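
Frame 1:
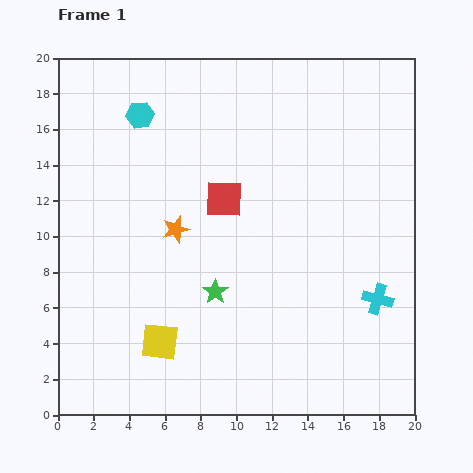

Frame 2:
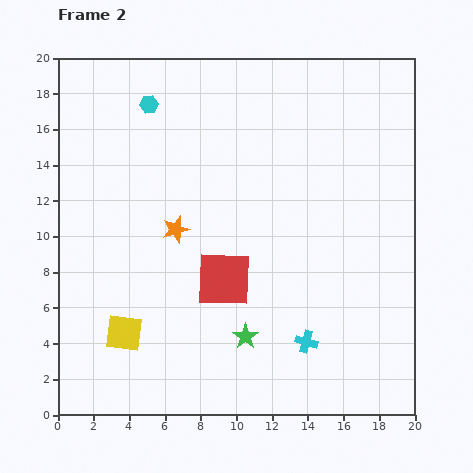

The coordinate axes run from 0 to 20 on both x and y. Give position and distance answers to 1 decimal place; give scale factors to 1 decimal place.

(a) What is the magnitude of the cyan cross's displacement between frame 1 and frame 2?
4.7

The cyan cross moved from (17.9, 6.5) to (13.9, 4.1), a distance of √(4.0² + 2.4²) ≈ 4.7.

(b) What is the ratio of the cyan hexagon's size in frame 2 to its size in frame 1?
0.7×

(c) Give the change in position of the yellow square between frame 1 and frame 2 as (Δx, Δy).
(-2.0, 0.5)

The yellow square was at (5.7, 4.1) in frame 1 and (3.7, 4.6) in frame 2.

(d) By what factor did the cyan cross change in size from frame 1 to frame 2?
0.7×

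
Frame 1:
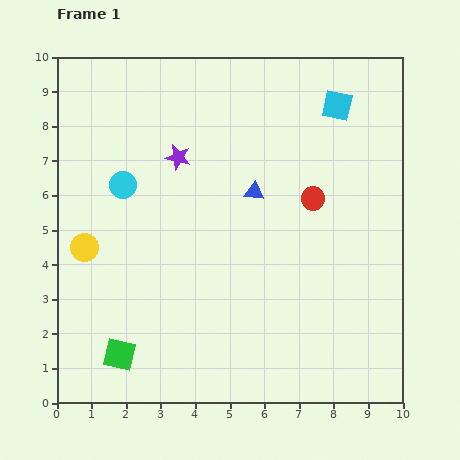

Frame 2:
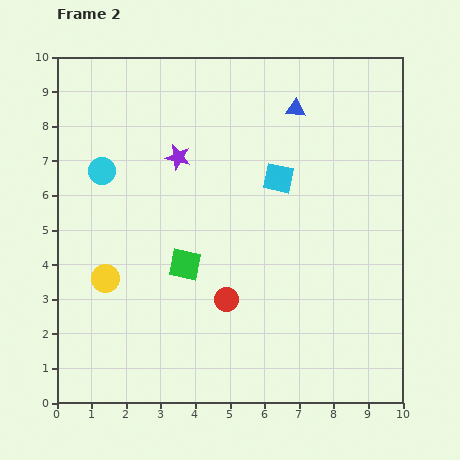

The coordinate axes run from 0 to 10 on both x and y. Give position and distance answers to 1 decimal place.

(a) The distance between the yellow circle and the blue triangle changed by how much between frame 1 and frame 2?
+2.2

Distance in frame 1: 5.2. Distance in frame 2: 7.4.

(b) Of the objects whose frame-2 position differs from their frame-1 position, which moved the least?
the cyan circle

(moved 0.7)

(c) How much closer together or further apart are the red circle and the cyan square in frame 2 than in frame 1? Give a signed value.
+1.0

Distance in frame 1: 2.8. Distance in frame 2: 3.8.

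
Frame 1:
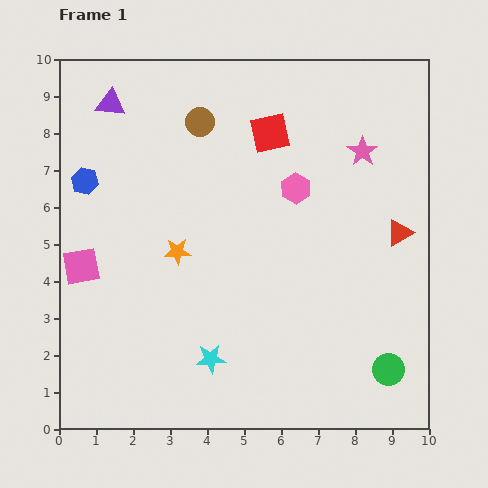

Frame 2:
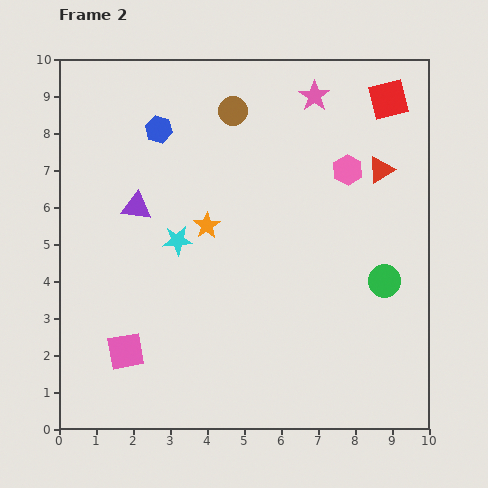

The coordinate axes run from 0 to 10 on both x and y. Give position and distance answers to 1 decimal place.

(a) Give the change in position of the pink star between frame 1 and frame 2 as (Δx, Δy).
(-1.3, 1.5)

The pink star was at (8.2, 7.5) in frame 1 and (6.9, 9.0) in frame 2.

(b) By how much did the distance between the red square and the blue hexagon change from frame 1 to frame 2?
+1.1

Distance in frame 1: 5.2. Distance in frame 2: 6.3.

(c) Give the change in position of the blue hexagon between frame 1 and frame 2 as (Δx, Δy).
(2.0, 1.4)

The blue hexagon was at (0.7, 6.7) in frame 1 and (2.7, 8.1) in frame 2.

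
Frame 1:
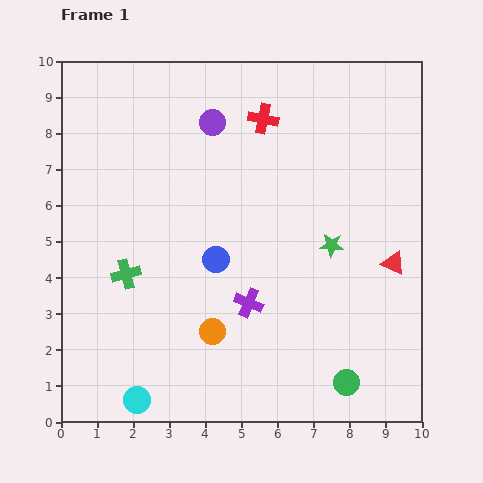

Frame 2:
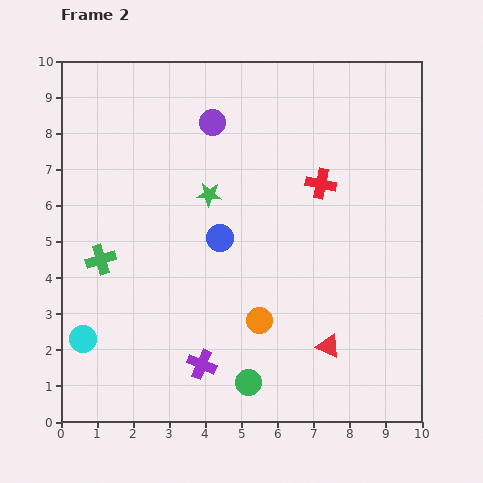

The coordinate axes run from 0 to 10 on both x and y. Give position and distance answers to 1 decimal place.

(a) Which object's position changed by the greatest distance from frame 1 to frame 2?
the green star

(moved 3.7; next 2.9)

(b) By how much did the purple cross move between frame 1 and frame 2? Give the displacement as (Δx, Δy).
(-1.3, -1.7)

The purple cross was at (5.2, 3.3) in frame 1 and (3.9, 1.6) in frame 2.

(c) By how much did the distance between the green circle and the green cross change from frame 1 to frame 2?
-1.5

Distance in frame 1: 6.8. Distance in frame 2: 5.3.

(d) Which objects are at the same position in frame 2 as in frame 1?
the purple circle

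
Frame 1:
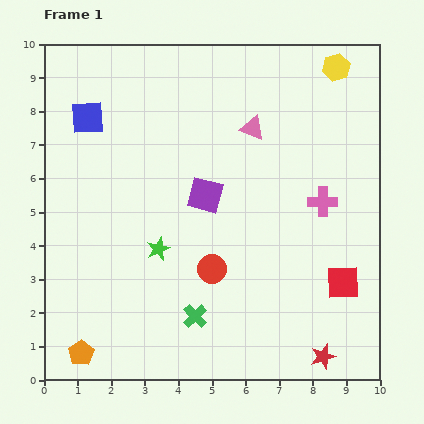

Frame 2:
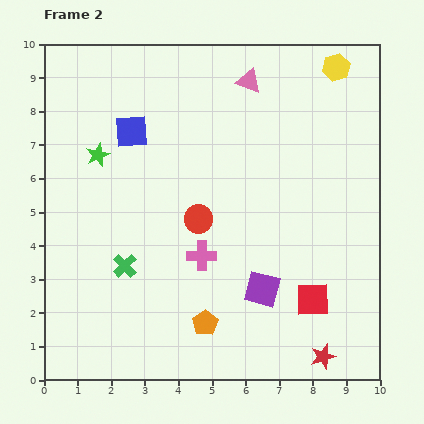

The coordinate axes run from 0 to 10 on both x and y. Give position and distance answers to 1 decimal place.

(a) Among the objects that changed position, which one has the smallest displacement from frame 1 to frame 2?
the red square

(moved 1.0)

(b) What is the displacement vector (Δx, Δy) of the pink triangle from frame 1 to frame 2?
(-0.1, 1.4)

The pink triangle was at (6.2, 7.5) in frame 1 and (6.1, 8.9) in frame 2.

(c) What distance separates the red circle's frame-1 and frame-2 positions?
1.6

The red circle moved from (5.0, 3.3) to (4.6, 4.8), a distance of √(0.4² + 1.5²) ≈ 1.6.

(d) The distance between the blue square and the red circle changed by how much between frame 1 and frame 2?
-2.5

Distance in frame 1: 5.8. Distance in frame 2: 3.3.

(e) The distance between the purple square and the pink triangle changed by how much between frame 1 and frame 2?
+3.8

Distance in frame 1: 2.4. Distance in frame 2: 6.2.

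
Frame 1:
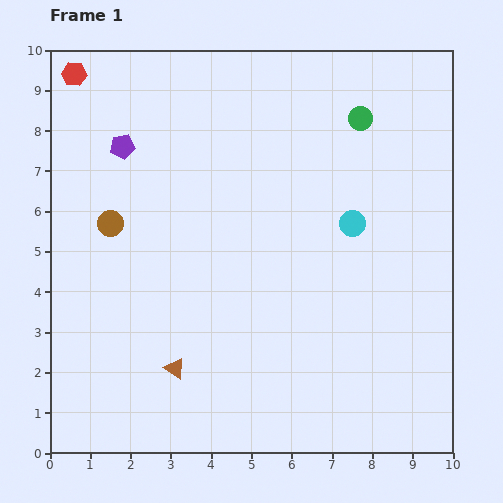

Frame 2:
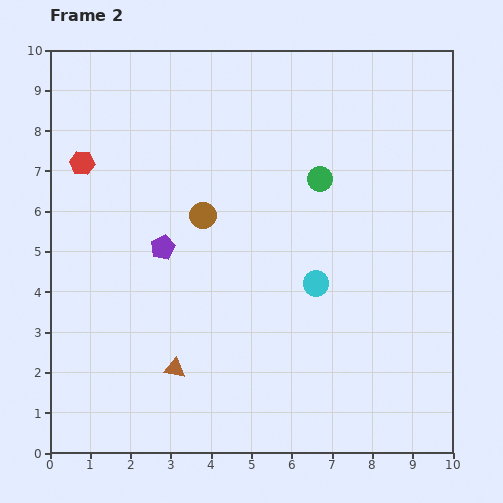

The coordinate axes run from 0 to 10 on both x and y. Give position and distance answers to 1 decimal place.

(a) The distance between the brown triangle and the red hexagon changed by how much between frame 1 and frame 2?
-2.1

Distance in frame 1: 7.7. Distance in frame 2: 5.6.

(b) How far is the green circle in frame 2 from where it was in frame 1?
1.8

The green circle moved from (7.7, 8.3) to (6.7, 6.8), a distance of √(1.0² + 1.5²) ≈ 1.8.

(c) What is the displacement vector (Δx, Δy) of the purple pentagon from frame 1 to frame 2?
(1.0, -2.5)

The purple pentagon was at (1.8, 7.6) in frame 1 and (2.8, 5.1) in frame 2.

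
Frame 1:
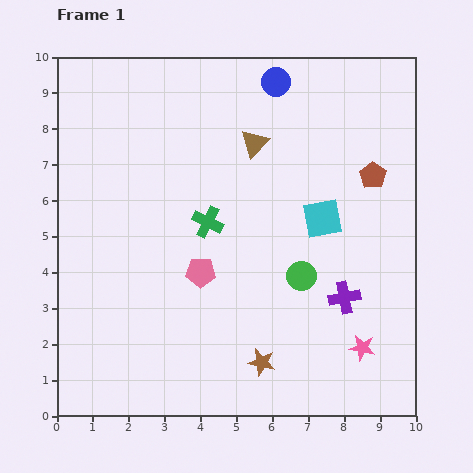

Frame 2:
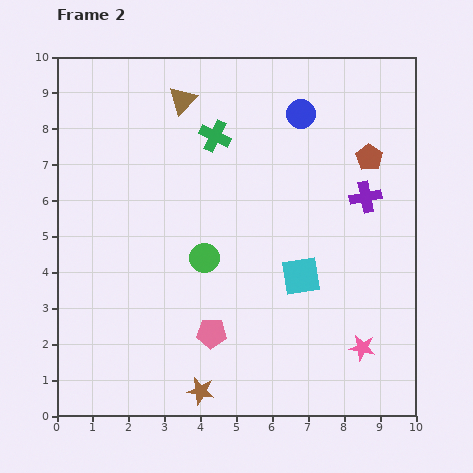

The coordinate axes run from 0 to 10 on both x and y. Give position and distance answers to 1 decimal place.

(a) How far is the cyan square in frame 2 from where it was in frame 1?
1.7

The cyan square moved from (7.4, 5.5) to (6.8, 3.9), a distance of √(0.6² + 1.6²) ≈ 1.7.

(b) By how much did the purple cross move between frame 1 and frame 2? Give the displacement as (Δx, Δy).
(0.6, 2.8)

The purple cross was at (8.0, 3.3) in frame 1 and (8.6, 6.1) in frame 2.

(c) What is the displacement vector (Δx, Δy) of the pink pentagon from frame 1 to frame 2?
(0.3, -1.7)

The pink pentagon was at (4.0, 4.0) in frame 1 and (4.3, 2.3) in frame 2.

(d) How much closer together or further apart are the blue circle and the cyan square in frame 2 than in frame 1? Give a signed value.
+0.5

Distance in frame 1: 4.0. Distance in frame 2: 4.5.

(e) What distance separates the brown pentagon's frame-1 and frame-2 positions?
0.5

The brown pentagon moved from (8.8, 6.7) to (8.7, 7.2), a distance of √(0.1² + 0.5²) ≈ 0.5.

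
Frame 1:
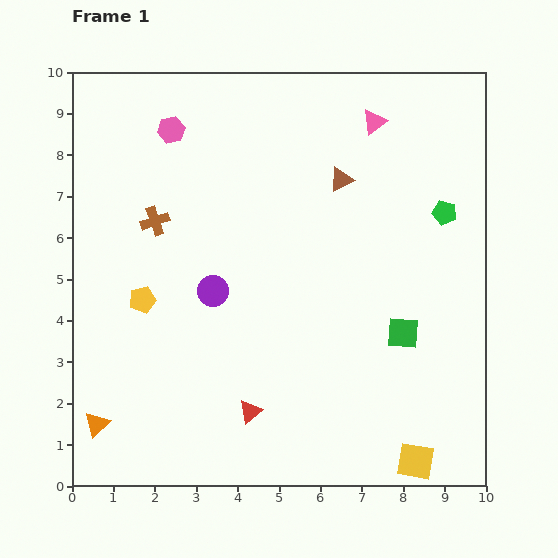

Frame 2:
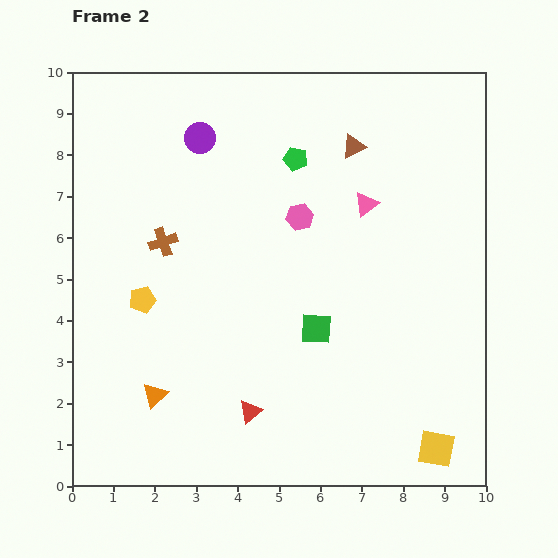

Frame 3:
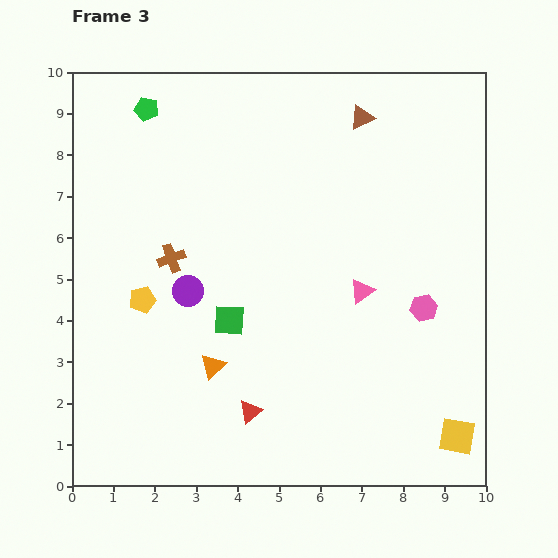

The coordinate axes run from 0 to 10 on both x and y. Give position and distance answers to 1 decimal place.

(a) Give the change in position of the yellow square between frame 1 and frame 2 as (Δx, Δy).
(0.5, 0.3)

The yellow square was at (8.3, 0.6) in frame 1 and (8.8, 0.9) in frame 2.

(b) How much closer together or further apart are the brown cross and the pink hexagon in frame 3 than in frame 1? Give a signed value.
+4.0

Distance in frame 1: 2.2. Distance in frame 3: 6.2.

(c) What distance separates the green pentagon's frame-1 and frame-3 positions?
7.6

The green pentagon moved from (9.0, 6.6) to (1.8, 9.1), a distance of √(7.2² + 2.5²) ≈ 7.6.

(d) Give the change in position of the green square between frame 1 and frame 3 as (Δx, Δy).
(-4.2, 0.3)

The green square was at (8.0, 3.7) in frame 1 and (3.8, 4.0) in frame 3.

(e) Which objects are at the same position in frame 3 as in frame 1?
the red triangle, the yellow pentagon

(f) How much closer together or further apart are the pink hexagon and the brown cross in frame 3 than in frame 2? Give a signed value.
+2.8

Distance in frame 2: 3.4. Distance in frame 3: 6.2.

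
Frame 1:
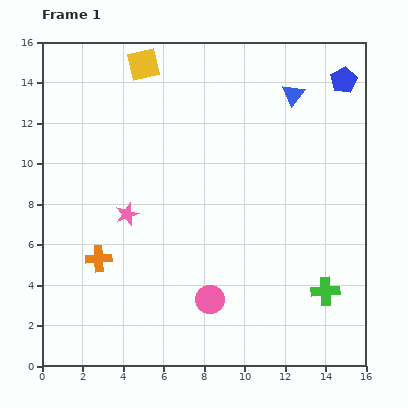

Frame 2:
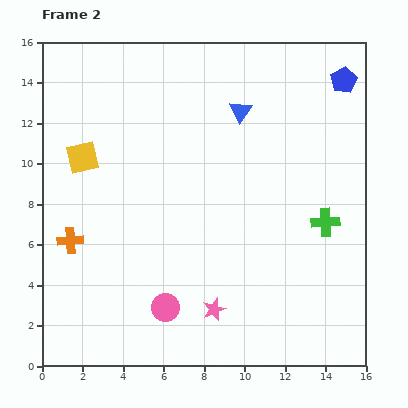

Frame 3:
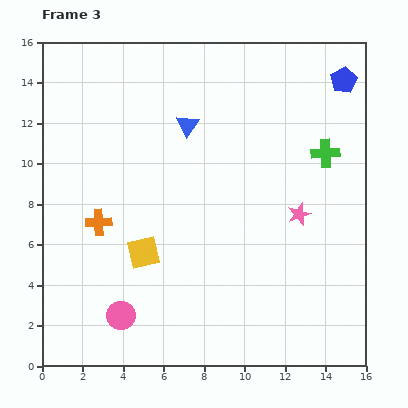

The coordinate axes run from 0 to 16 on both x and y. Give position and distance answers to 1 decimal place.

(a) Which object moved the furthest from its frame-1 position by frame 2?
the pink star

(moved 6.4; next 5.5)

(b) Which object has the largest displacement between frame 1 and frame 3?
the yellow square

(moved 9.3; next 8.5)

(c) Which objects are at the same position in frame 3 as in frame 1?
the blue pentagon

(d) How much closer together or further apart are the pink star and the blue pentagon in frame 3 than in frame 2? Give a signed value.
-6.0

Distance in frame 2: 13.0. Distance in frame 3: 7.0.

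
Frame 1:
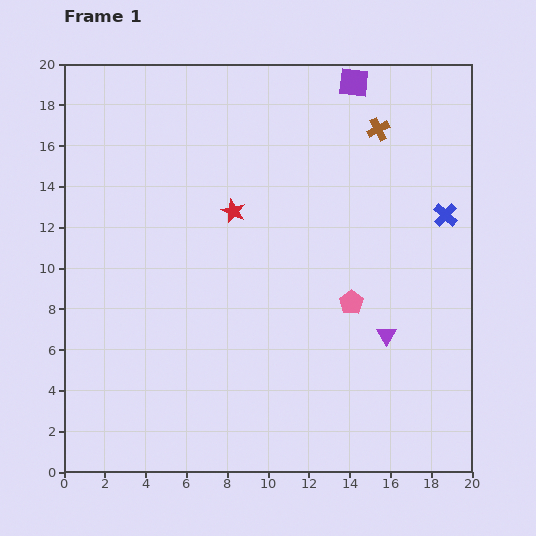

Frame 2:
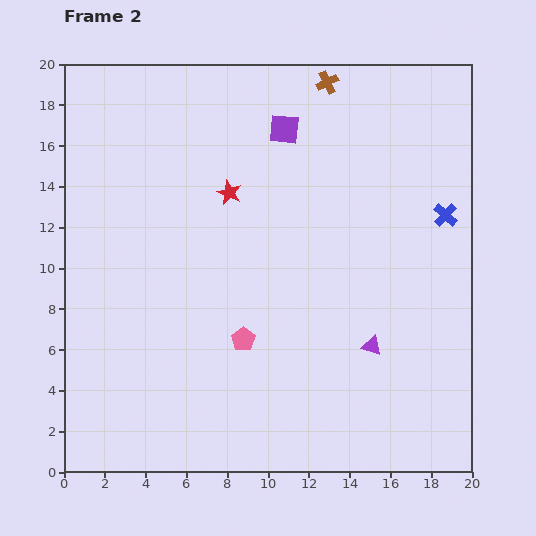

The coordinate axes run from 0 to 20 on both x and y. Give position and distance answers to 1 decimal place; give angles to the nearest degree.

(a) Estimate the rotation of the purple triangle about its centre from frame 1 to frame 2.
40° counter-clockwise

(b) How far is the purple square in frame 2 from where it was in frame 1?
4.1

The purple square moved from (14.2, 19.1) to (10.8, 16.8), a distance of √(3.4² + 2.3²) ≈ 4.1.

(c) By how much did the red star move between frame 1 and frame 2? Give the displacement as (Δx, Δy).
(-0.2, 0.9)

The red star was at (8.3, 12.8) in frame 1 and (8.1, 13.7) in frame 2.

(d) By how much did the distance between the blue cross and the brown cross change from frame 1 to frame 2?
+3.4

Distance in frame 1: 5.3. Distance in frame 2: 8.7.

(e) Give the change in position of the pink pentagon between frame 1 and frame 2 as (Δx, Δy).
(-5.3, -1.8)

The pink pentagon was at (14.1, 8.3) in frame 1 and (8.8, 6.5) in frame 2.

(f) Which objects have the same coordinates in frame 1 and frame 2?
the blue cross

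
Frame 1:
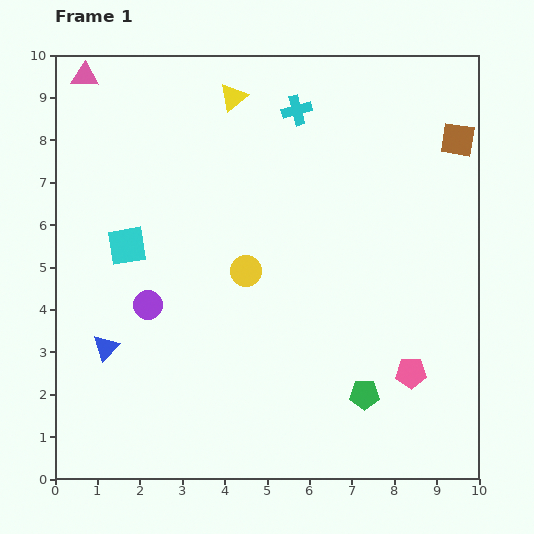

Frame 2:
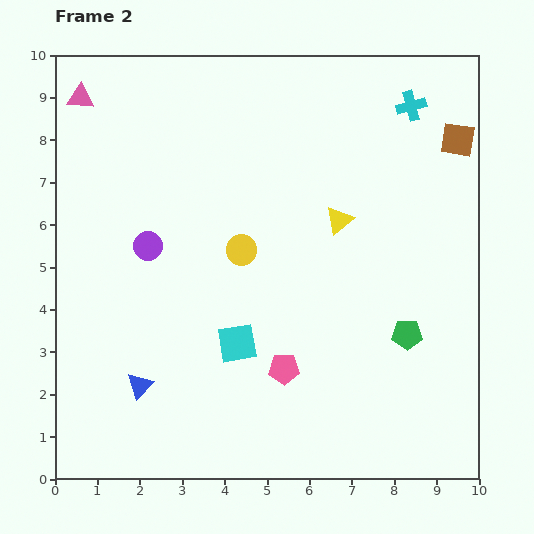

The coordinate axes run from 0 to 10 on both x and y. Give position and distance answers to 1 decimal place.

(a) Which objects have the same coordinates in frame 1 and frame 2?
the brown square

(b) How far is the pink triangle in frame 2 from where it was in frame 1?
0.5

The pink triangle moved from (0.7, 9.5) to (0.6, 9.0), a distance of √(0.1² + 0.5²) ≈ 0.5.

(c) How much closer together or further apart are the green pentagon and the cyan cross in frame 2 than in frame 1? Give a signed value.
-1.5

Distance in frame 1: 6.9. Distance in frame 2: 5.4.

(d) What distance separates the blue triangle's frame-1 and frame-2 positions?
1.2

The blue triangle moved from (1.2, 3.1) to (2.0, 2.2), a distance of √(0.8² + 0.9²) ≈ 1.2.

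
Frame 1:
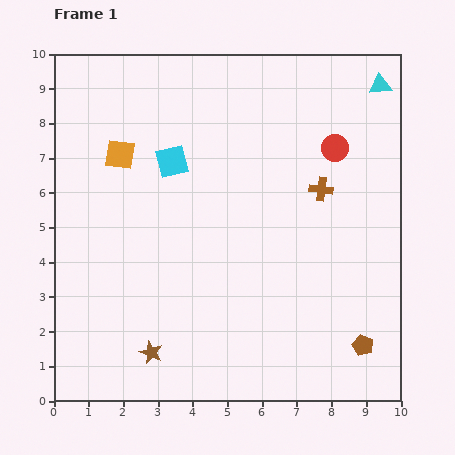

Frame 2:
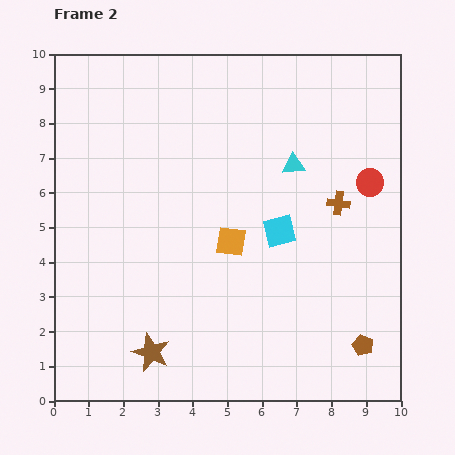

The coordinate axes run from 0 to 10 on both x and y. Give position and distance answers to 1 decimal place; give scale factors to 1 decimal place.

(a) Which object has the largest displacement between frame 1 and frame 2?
the orange square

(moved 4.1; next 3.7)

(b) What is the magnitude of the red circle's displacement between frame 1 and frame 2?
1.4

The red circle moved from (8.1, 7.3) to (9.1, 6.3), a distance of √(1.0² + 1.0²) ≈ 1.4.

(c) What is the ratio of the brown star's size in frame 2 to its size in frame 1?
1.7×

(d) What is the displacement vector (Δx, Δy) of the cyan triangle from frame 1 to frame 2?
(-2.5, -2.3)

The cyan triangle was at (9.4, 9.1) in frame 1 and (6.9, 6.8) in frame 2.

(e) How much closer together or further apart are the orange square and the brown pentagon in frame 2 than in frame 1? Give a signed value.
-4.1

Distance in frame 1: 8.9. Distance in frame 2: 4.8.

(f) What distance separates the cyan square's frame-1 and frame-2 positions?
3.7

The cyan square moved from (3.4, 6.9) to (6.5, 4.9), a distance of √(3.1² + 2.0²) ≈ 3.7.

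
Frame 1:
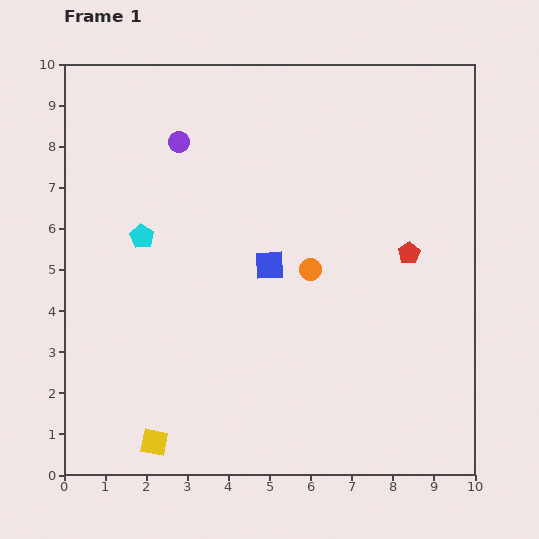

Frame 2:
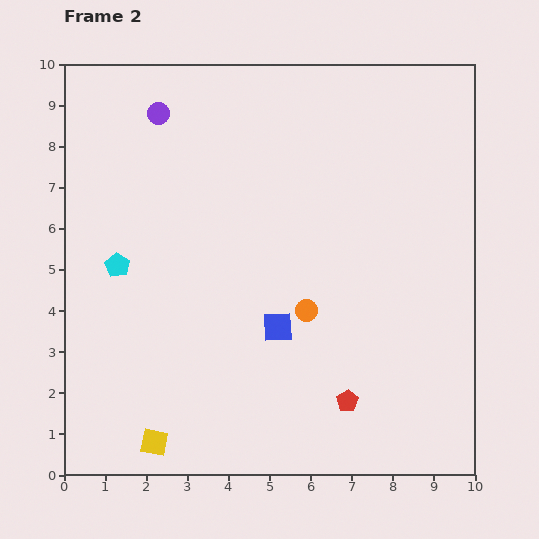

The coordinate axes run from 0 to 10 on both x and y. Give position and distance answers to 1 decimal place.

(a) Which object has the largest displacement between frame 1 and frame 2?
the red pentagon

(moved 3.9; next 1.5)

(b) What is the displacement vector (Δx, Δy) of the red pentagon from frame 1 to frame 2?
(-1.5, -3.6)

The red pentagon was at (8.4, 5.4) in frame 1 and (6.9, 1.8) in frame 2.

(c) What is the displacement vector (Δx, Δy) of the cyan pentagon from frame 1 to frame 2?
(-0.6, -0.7)

The cyan pentagon was at (1.9, 5.8) in frame 1 and (1.3, 5.1) in frame 2.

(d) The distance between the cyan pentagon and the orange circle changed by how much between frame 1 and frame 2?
+0.5

Distance in frame 1: 4.2. Distance in frame 2: 4.7.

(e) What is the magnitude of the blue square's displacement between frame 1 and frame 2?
1.5

The blue square moved from (5.0, 5.1) to (5.2, 3.6), a distance of √(0.2² + 1.5²) ≈ 1.5.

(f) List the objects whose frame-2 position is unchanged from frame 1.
the yellow square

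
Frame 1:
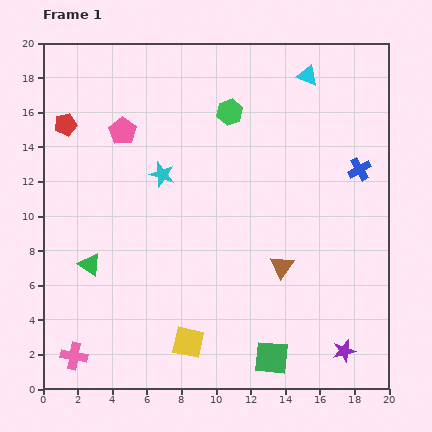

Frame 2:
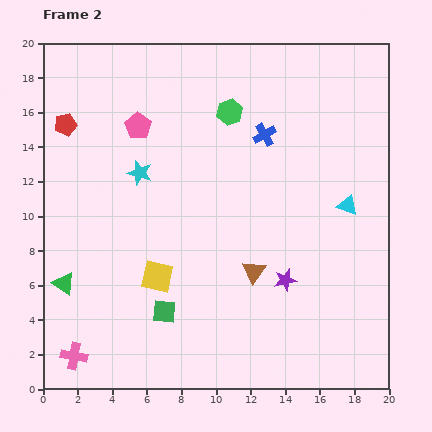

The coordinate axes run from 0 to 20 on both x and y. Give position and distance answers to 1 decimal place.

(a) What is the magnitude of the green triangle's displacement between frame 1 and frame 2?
1.9

The green triangle moved from (2.7, 7.2) to (1.2, 6.1), a distance of √(1.5² + 1.1²) ≈ 1.9.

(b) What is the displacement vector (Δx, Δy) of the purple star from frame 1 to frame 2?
(-3.4, 4.1)

The purple star was at (17.4, 2.2) in frame 1 and (14.0, 6.3) in frame 2.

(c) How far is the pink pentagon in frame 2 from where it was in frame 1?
0.9

The pink pentagon moved from (4.6, 14.9) to (5.5, 15.2), a distance of √(0.9² + 0.3²) ≈ 0.9.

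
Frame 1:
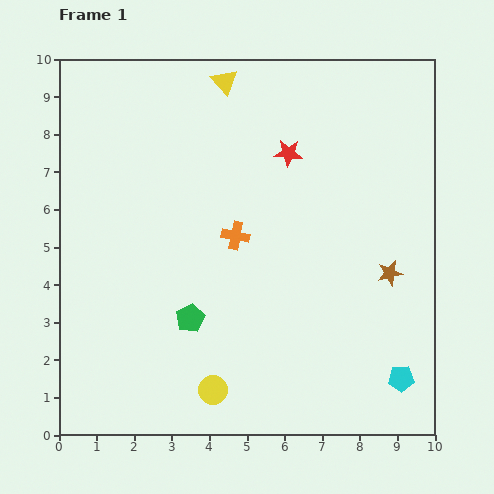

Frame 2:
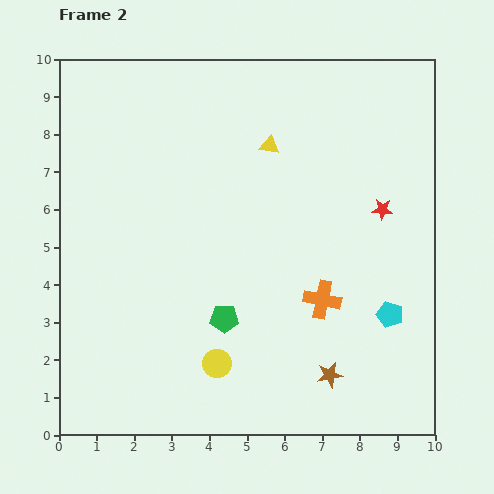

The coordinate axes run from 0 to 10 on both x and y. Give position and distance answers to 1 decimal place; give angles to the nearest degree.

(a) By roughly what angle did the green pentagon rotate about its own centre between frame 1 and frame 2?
28° clockwise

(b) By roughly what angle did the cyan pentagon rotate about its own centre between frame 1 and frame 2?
21° clockwise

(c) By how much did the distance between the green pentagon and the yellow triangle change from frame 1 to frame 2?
-1.6

Distance in frame 1: 6.4. Distance in frame 2: 4.8.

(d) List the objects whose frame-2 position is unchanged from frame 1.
none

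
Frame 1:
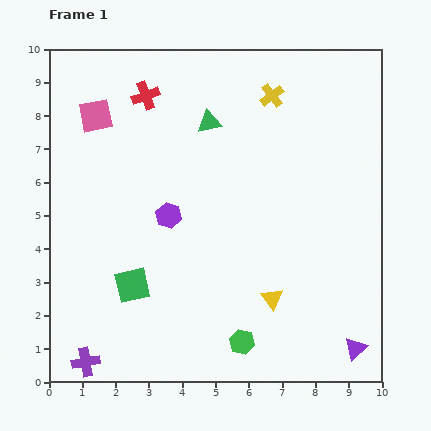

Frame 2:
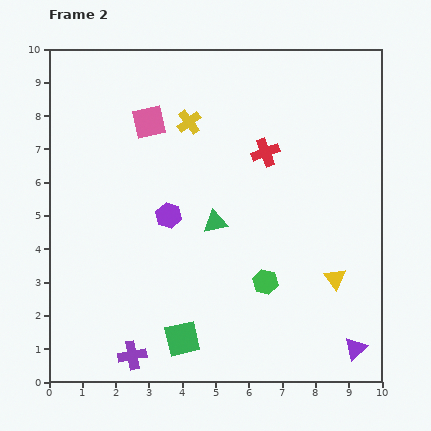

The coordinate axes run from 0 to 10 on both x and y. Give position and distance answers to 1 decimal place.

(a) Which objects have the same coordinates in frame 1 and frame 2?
the purple hexagon, the purple triangle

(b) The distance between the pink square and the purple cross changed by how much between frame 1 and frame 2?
-0.4

Distance in frame 1: 7.4. Distance in frame 2: 7.0.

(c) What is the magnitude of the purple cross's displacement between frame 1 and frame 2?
1.4

The purple cross moved from (1.1, 0.6) to (2.5, 0.8), a distance of √(1.4² + 0.2²) ≈ 1.4.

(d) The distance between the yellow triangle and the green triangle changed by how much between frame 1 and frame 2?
-1.6

Distance in frame 1: 5.6. Distance in frame 2: 4.0.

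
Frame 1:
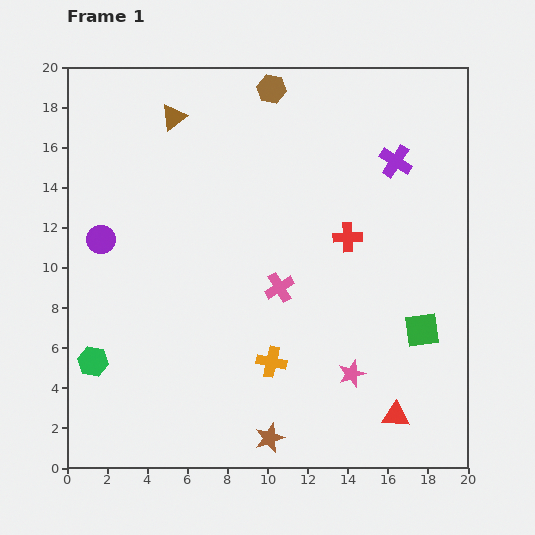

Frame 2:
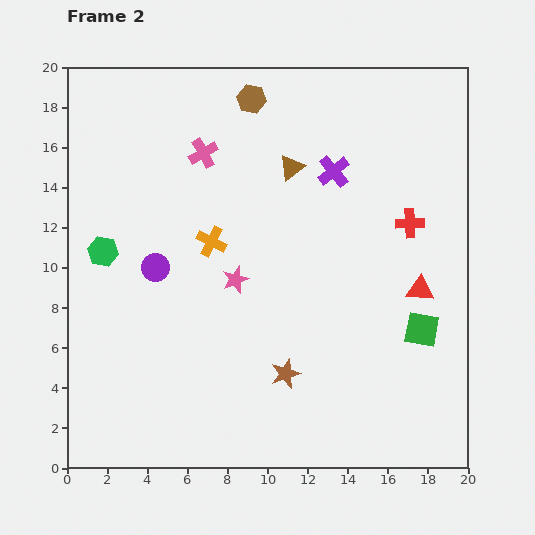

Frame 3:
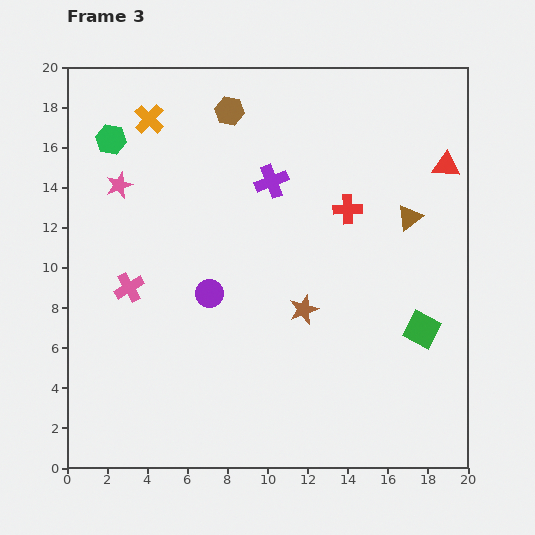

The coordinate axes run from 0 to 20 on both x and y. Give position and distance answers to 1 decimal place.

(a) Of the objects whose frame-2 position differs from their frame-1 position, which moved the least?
the brown hexagon

(moved 1.1)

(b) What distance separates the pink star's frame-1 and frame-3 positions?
14.9

The pink star moved from (14.2, 4.7) to (2.6, 14.1), a distance of √(11.6² + 9.4²) ≈ 14.9.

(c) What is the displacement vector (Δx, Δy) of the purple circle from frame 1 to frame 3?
(5.4, -2.7)

The purple circle was at (1.7, 11.4) in frame 1 and (7.1, 8.7) in frame 3.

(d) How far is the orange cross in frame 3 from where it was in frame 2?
6.8

The orange cross moved from (7.2, 11.3) to (4.1, 17.4), a distance of √(3.1² + 6.1²) ≈ 6.8.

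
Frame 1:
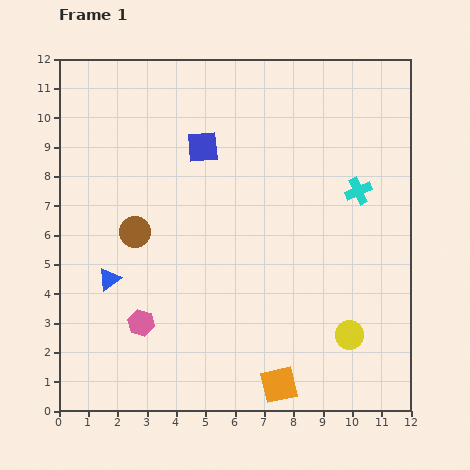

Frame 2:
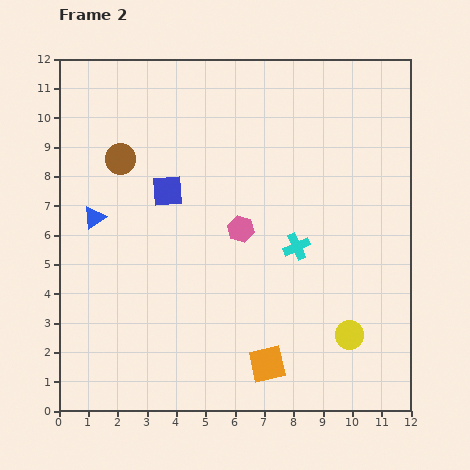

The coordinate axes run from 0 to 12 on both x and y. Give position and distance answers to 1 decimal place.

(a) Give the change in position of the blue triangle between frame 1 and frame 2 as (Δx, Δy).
(-0.5, 2.1)

The blue triangle was at (1.7, 4.5) in frame 1 and (1.2, 6.6) in frame 2.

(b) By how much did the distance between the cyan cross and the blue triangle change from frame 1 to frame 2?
-2.0

Distance in frame 1: 9.0. Distance in frame 2: 7.0.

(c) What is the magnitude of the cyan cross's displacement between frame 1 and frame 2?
2.8

The cyan cross moved from (10.2, 7.5) to (8.1, 5.6), a distance of √(2.1² + 1.9²) ≈ 2.8.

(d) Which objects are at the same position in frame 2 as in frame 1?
the yellow circle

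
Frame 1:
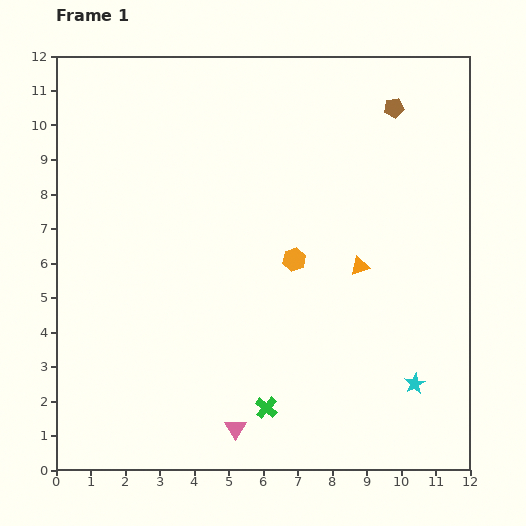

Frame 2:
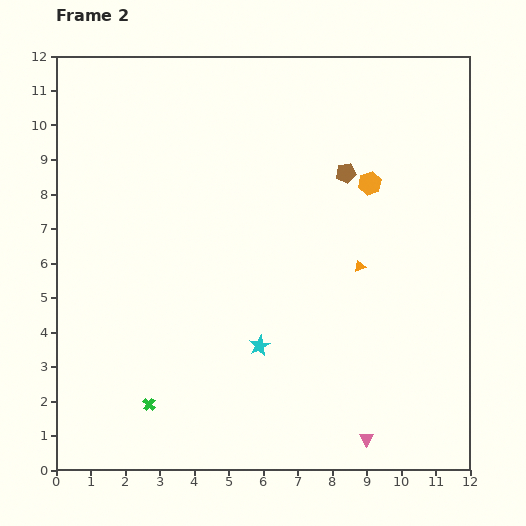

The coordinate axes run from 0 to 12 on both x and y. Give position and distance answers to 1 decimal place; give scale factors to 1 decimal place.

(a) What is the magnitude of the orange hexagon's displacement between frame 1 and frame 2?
3.1

The orange hexagon moved from (6.9, 6.1) to (9.1, 8.3), a distance of √(2.2² + 2.2²) ≈ 3.1.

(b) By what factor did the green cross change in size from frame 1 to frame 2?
0.6×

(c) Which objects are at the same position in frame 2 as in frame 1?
the orange triangle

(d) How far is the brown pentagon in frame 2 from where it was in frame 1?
2.4

The brown pentagon moved from (9.8, 10.5) to (8.4, 8.6), a distance of √(1.4² + 1.9²) ≈ 2.4.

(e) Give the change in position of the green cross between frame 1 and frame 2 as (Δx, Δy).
(-3.4, 0.1)

The green cross was at (6.1, 1.8) in frame 1 and (2.7, 1.9) in frame 2.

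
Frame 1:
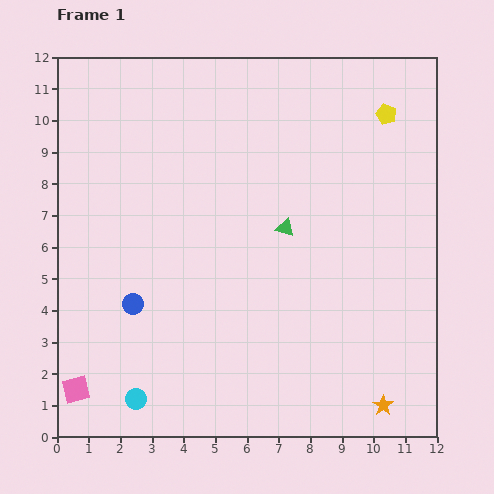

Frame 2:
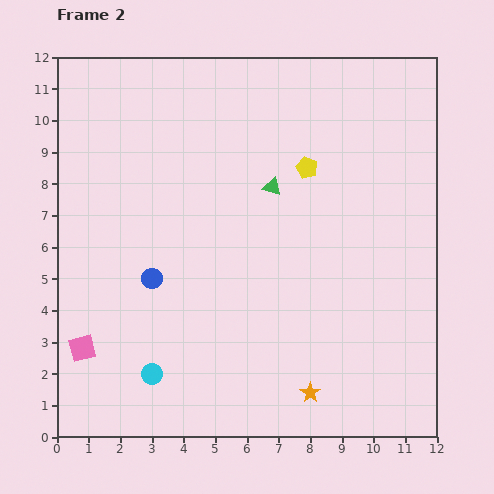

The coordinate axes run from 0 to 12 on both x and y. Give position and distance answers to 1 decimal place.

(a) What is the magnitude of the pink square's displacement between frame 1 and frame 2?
1.3

The pink square moved from (0.6, 1.5) to (0.8, 2.8), a distance of √(0.2² + 1.3²) ≈ 1.3.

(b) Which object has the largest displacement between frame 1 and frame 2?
the yellow pentagon

(moved 3.0; next 2.3)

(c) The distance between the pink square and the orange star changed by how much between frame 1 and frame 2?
-2.4

Distance in frame 1: 9.7. Distance in frame 2: 7.3.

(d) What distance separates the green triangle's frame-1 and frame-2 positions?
1.4

The green triangle moved from (7.2, 6.6) to (6.8, 7.9), a distance of √(0.4² + 1.3²) ≈ 1.4.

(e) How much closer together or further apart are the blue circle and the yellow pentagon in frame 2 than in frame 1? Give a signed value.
-4.0

Distance in frame 1: 10.0. Distance in frame 2: 6.0.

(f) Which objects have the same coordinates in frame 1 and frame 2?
none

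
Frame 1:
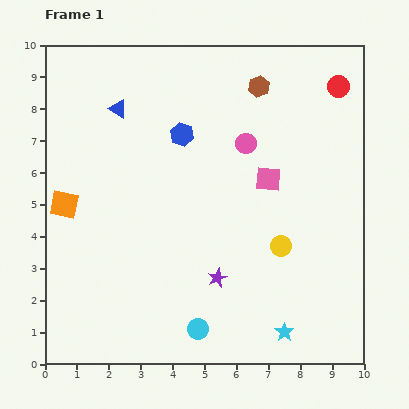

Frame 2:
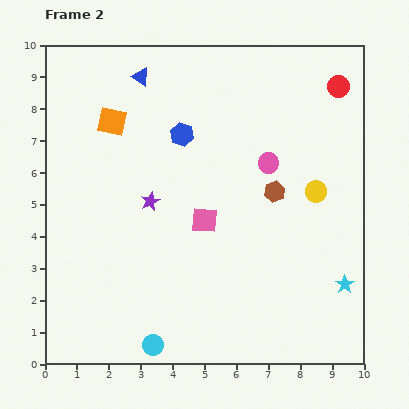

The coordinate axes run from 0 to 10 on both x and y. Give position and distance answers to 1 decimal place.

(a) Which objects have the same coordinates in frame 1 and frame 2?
the red circle, the blue hexagon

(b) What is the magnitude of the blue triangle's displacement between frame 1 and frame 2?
1.2

The blue triangle moved from (2.3, 8.0) to (3.0, 9.0), a distance of √(0.7² + 1.0²) ≈ 1.2.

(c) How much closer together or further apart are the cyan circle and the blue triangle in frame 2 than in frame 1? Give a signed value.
+1.1

Distance in frame 1: 7.3. Distance in frame 2: 8.4.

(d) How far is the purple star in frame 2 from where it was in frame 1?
3.2

The purple star moved from (5.4, 2.7) to (3.3, 5.1), a distance of √(2.1² + 2.4²) ≈ 3.2.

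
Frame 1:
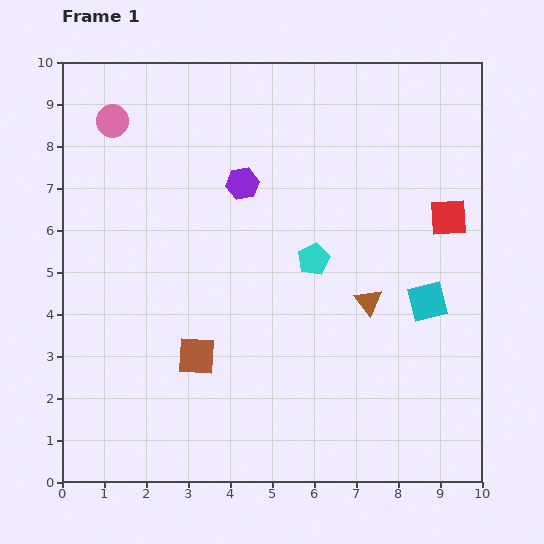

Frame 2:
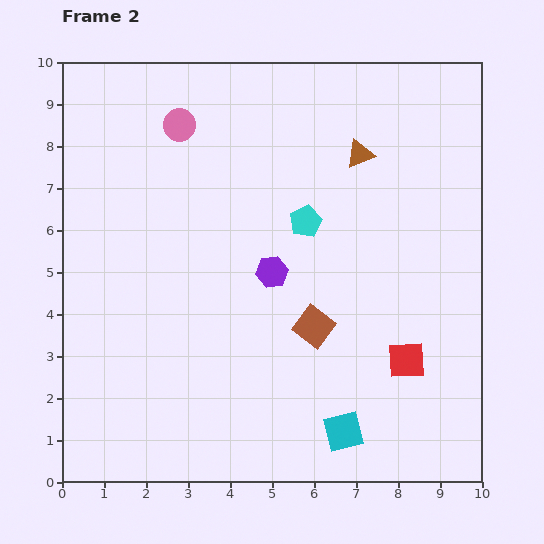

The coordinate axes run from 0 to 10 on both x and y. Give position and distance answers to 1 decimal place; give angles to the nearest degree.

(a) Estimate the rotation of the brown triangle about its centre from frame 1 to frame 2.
46° clockwise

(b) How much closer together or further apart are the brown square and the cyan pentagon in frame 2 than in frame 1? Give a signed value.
-1.1

Distance in frame 1: 3.6. Distance in frame 2: 2.5.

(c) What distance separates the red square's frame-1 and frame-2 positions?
3.5

The red square moved from (9.2, 6.3) to (8.2, 2.9), a distance of √(1.0² + 3.4²) ≈ 3.5.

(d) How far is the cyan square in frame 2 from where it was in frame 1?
3.7

The cyan square moved from (8.7, 4.3) to (6.7, 1.2), a distance of √(2.0² + 3.1²) ≈ 3.7.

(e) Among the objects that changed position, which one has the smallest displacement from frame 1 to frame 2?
the cyan pentagon

(moved 0.9)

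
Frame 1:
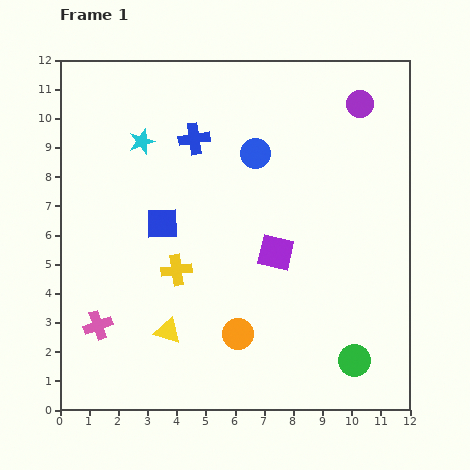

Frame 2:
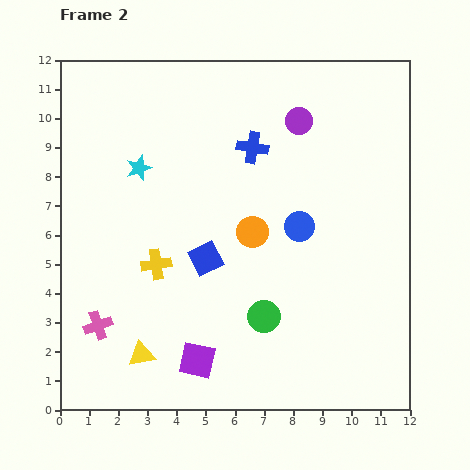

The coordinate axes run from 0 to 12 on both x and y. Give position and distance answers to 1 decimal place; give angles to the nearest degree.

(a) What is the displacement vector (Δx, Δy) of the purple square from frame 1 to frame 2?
(-2.7, -3.7)

The purple square was at (7.4, 5.4) in frame 1 and (4.7, 1.7) in frame 2.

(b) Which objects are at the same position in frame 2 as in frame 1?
the pink cross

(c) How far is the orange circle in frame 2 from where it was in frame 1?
3.5

The orange circle moved from (6.1, 2.6) to (6.6, 6.1), a distance of √(0.5² + 3.5²) ≈ 3.5.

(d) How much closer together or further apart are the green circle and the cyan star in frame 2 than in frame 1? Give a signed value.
-3.8

Distance in frame 1: 10.5. Distance in frame 2: 6.7.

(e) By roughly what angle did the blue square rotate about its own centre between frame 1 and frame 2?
25° counter-clockwise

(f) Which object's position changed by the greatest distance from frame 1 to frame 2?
the purple square

(moved 4.6; next 3.5)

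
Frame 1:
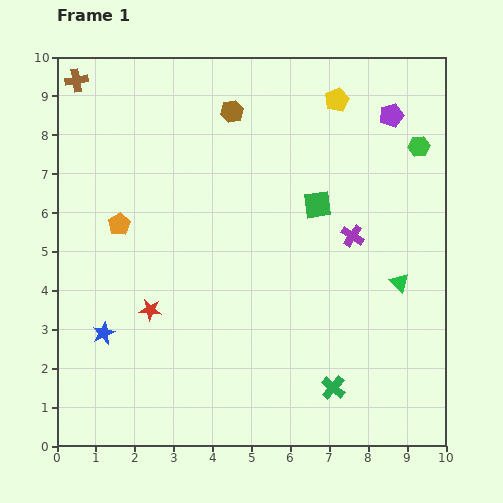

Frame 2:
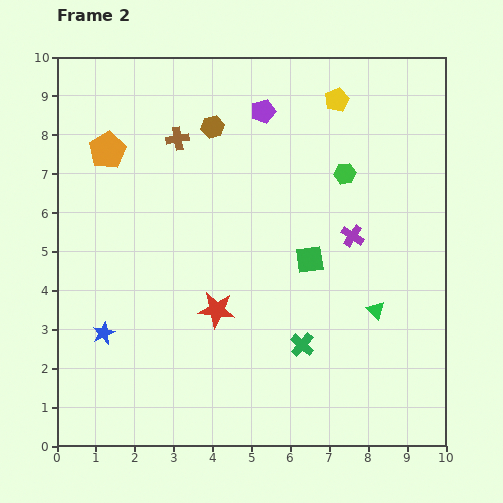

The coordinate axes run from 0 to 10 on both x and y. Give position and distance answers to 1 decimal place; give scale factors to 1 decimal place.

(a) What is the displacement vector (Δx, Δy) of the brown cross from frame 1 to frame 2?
(2.6, -1.5)

The brown cross was at (0.5, 9.4) in frame 1 and (3.1, 7.9) in frame 2.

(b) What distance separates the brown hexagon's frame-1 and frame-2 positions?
0.6

The brown hexagon moved from (4.5, 8.6) to (4.0, 8.2), a distance of √(0.5² + 0.4²) ≈ 0.6.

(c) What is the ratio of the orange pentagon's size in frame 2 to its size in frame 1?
1.7×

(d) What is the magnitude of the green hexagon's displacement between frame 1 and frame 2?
2.0

The green hexagon moved from (9.3, 7.7) to (7.4, 7.0), a distance of √(1.9² + 0.7²) ≈ 2.0.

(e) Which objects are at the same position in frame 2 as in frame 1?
the yellow pentagon, the purple cross, the blue star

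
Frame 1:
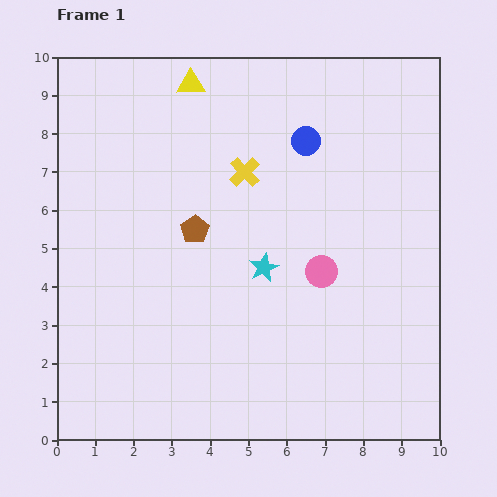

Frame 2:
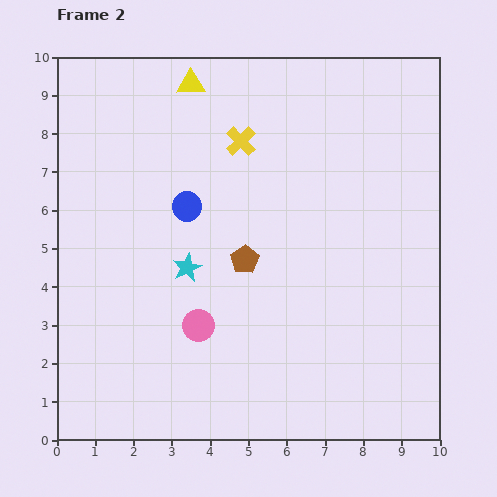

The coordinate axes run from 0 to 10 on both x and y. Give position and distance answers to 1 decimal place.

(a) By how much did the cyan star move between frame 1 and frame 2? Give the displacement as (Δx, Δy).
(-2.0, 0.0)

The cyan star was at (5.4, 4.5) in frame 1 and (3.4, 4.5) in frame 2.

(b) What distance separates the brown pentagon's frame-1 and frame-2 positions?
1.5

The brown pentagon moved from (3.6, 5.5) to (4.9, 4.7), a distance of √(1.3² + 0.8²) ≈ 1.5.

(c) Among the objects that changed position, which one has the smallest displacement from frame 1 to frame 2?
the yellow cross

(moved 0.8)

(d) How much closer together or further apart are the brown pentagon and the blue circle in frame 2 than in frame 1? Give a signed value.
-1.6

Distance in frame 1: 3.7. Distance in frame 2: 2.1.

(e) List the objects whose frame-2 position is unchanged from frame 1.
the yellow triangle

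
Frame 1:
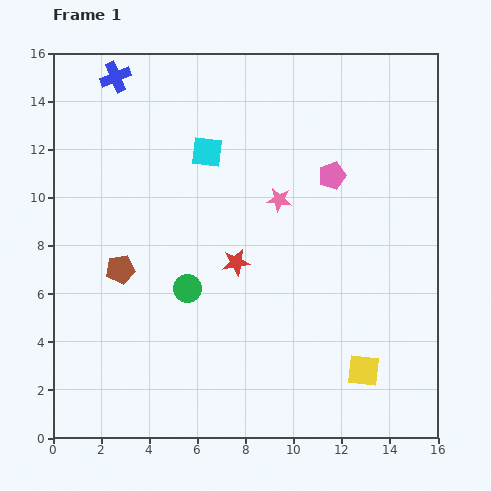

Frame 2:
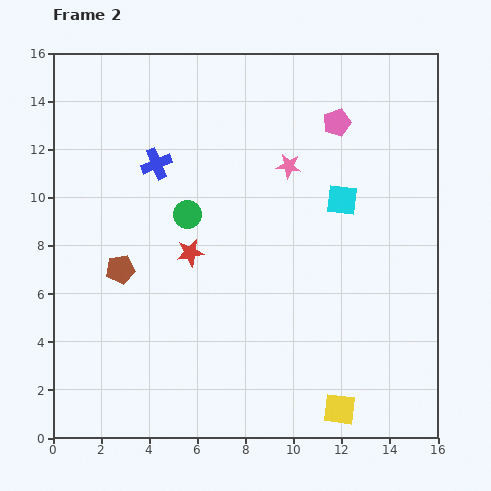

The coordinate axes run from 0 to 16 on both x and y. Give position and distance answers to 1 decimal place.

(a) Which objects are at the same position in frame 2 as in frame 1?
the brown pentagon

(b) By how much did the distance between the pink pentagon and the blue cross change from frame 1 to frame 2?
-2.2

Distance in frame 1: 9.9. Distance in frame 2: 7.7.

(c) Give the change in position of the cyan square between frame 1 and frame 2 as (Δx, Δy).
(5.6, -2.0)

The cyan square was at (6.4, 11.9) in frame 1 and (12.0, 9.9) in frame 2.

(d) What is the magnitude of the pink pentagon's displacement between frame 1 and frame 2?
2.2

The pink pentagon moved from (11.6, 10.9) to (11.8, 13.1), a distance of √(0.2² + 2.2²) ≈ 2.2.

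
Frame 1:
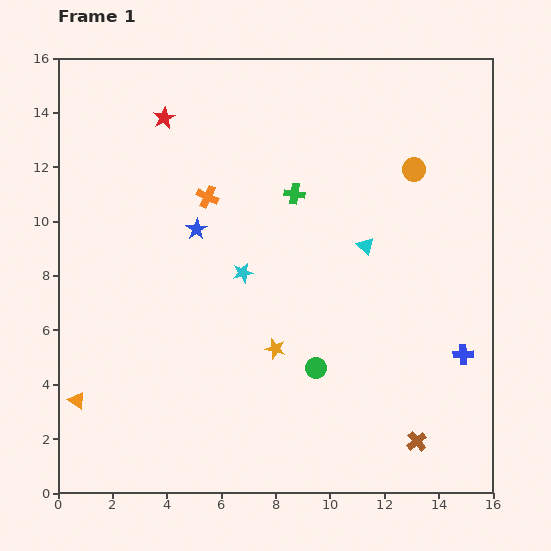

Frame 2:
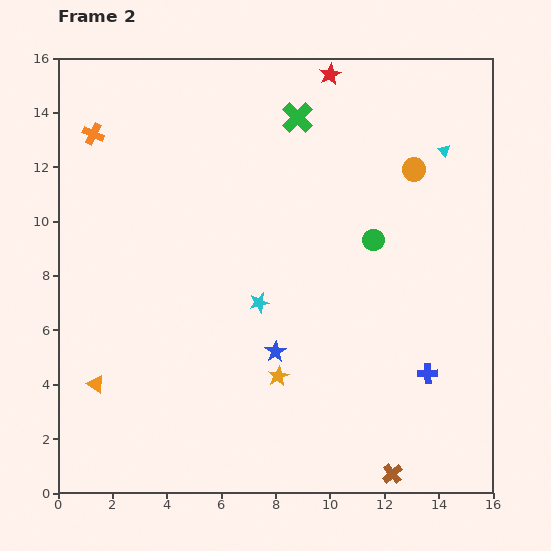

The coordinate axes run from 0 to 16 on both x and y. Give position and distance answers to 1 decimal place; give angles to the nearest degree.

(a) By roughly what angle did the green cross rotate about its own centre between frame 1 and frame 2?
37° clockwise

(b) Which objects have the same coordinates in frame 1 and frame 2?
the orange circle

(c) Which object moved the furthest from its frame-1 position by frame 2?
the red star

(moved 6.3; next 5.4)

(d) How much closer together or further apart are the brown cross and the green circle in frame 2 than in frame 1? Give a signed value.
+4.0

Distance in frame 1: 4.6. Distance in frame 2: 8.6.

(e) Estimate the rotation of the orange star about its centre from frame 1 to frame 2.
29° clockwise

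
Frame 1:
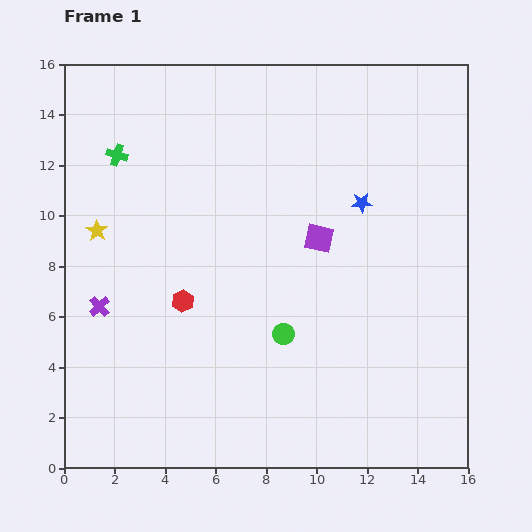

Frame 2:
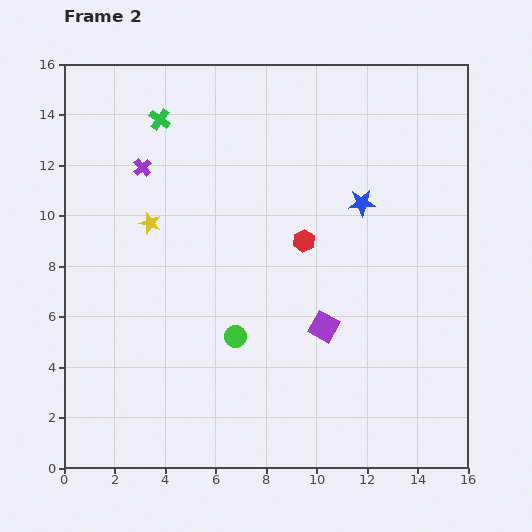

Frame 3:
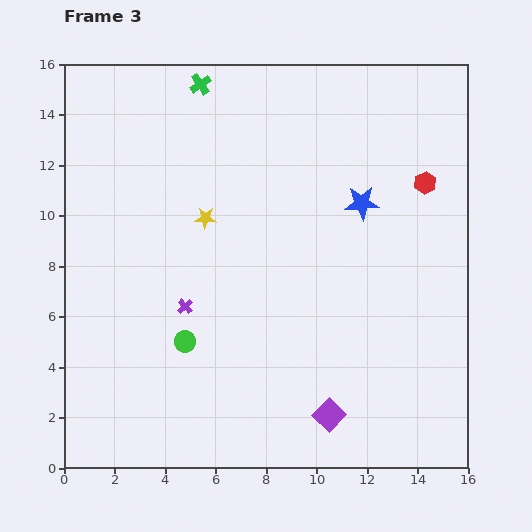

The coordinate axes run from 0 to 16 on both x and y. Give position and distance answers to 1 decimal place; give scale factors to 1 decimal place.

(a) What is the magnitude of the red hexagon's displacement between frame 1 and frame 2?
5.4

The red hexagon moved from (4.7, 6.6) to (9.5, 9.0), a distance of √(4.8² + 2.4²) ≈ 5.4.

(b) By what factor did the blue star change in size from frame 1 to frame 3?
1.7×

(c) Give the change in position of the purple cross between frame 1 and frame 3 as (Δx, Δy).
(3.4, 0.0)

The purple cross was at (1.4, 6.4) in frame 1 and (4.8, 6.4) in frame 3.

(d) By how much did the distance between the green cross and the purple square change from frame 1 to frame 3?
+5.4

Distance in frame 1: 8.7. Distance in frame 3: 14.1.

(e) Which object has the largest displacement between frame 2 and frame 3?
the purple cross

(moved 5.8; next 5.3)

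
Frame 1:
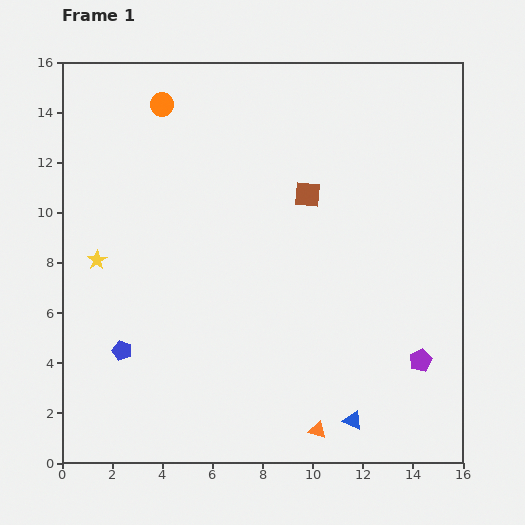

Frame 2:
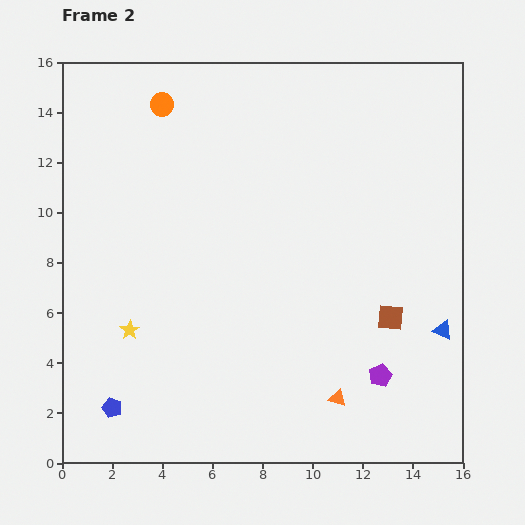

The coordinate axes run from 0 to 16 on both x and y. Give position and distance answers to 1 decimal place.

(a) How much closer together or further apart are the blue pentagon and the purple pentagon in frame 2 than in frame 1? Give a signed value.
-1.1

Distance in frame 1: 11.9. Distance in frame 2: 10.8.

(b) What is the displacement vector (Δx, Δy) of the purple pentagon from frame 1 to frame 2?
(-1.6, -0.6)

The purple pentagon was at (14.3, 4.1) in frame 1 and (12.7, 3.5) in frame 2.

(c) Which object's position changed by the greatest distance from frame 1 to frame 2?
the brown square

(moved 5.9; next 5.1)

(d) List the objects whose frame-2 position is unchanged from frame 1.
the orange circle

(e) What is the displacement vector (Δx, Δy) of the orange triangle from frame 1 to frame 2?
(0.8, 1.3)

The orange triangle was at (10.2, 1.3) in frame 1 and (11.0, 2.6) in frame 2.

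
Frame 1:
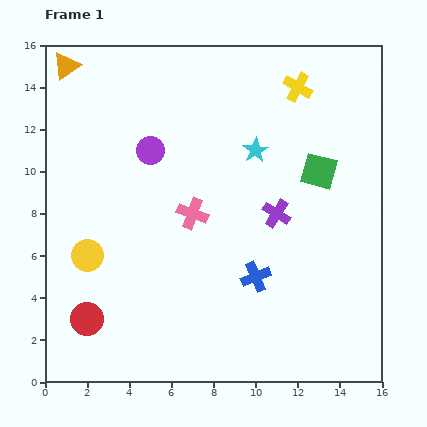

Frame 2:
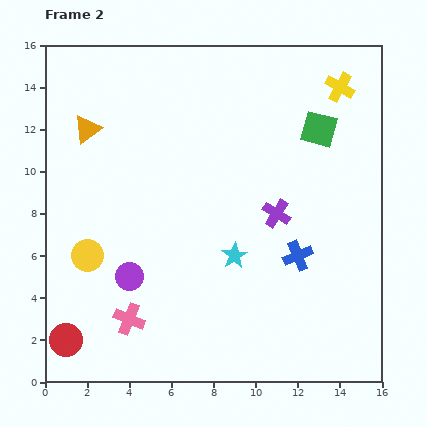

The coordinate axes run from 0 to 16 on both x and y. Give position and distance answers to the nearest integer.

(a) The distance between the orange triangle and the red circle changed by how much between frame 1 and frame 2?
-2

Distance in frame 1: 12. Distance in frame 2: 10.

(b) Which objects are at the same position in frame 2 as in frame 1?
the purple cross, the yellow circle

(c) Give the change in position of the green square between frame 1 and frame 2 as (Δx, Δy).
(0, 2)

The green square was at (13, 10) in frame 1 and (13, 12) in frame 2.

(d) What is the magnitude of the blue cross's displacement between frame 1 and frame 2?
2

The blue cross moved from (10, 5) to (12, 6), a distance of √(2² + 1²) ≈ 2.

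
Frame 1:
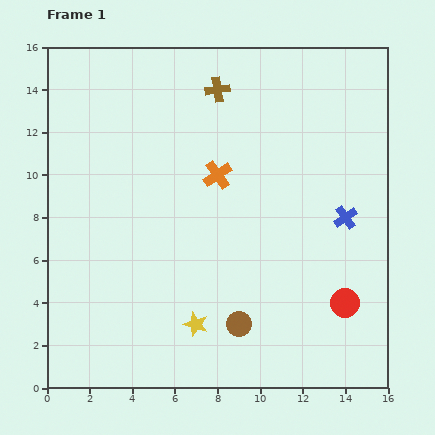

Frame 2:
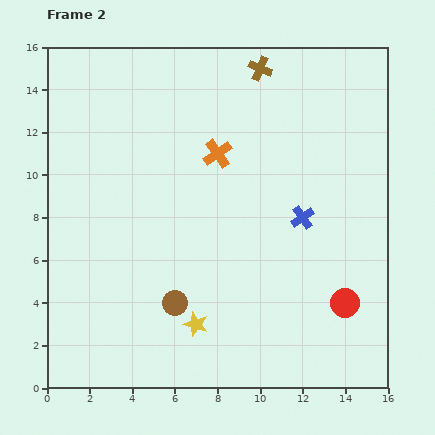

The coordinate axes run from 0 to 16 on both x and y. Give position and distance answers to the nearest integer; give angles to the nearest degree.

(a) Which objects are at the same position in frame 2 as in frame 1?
the yellow star, the red circle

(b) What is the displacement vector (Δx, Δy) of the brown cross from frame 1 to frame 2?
(2, 1)

The brown cross was at (8, 14) in frame 1 and (10, 15) in frame 2.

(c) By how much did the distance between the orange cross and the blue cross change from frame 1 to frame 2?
-1

Distance in frame 1: 6. Distance in frame 2: 5.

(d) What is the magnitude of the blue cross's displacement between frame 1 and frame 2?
2

The blue cross moved from (14, 8) to (12, 8), a distance of √(2² + 0²) ≈ 2.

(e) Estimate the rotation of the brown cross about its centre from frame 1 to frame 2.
32° clockwise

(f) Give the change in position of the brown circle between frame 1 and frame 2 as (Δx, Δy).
(-3, 1)

The brown circle was at (9, 3) in frame 1 and (6, 4) in frame 2.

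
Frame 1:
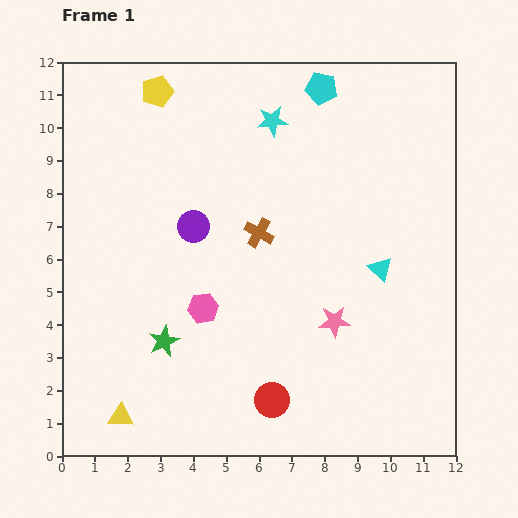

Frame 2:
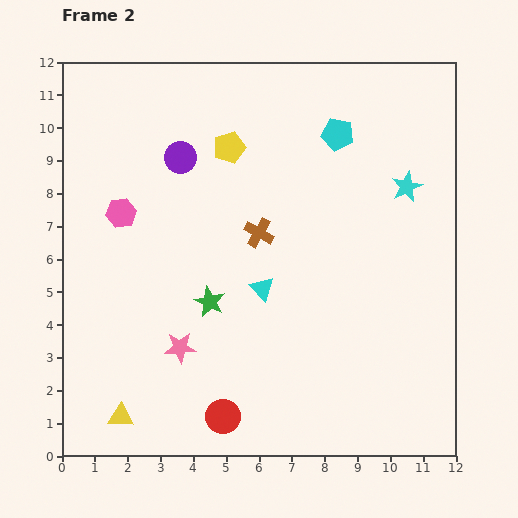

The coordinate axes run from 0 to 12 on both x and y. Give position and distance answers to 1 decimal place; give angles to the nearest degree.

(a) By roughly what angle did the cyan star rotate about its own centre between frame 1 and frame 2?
19° counter-clockwise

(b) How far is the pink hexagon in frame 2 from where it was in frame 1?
3.8

The pink hexagon moved from (4.3, 4.5) to (1.8, 7.4), a distance of √(2.5² + 2.9²) ≈ 3.8.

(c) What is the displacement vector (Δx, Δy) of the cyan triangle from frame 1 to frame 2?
(-3.6, -0.6)

The cyan triangle was at (9.7, 5.7) in frame 1 and (6.1, 5.1) in frame 2.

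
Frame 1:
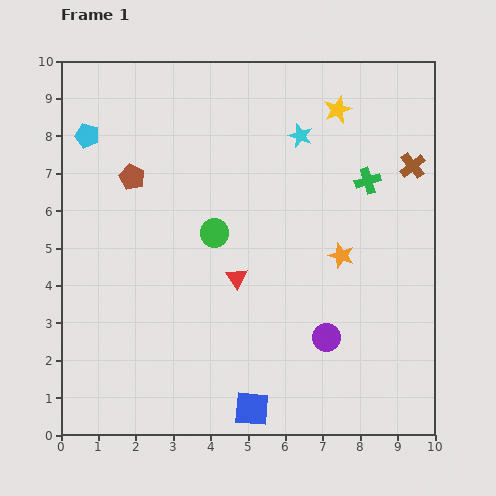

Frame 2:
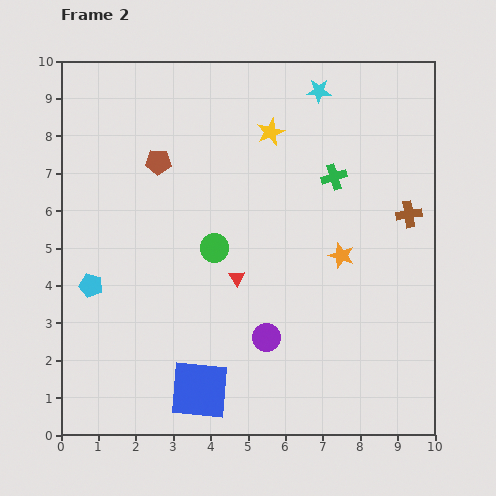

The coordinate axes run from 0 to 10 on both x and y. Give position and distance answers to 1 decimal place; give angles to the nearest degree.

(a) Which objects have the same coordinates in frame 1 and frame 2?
the red triangle, the orange star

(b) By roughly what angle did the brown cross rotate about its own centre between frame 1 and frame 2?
31° clockwise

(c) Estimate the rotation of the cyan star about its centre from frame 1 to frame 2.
19° counter-clockwise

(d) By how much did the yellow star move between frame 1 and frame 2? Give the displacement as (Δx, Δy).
(-1.8, -0.6)

The yellow star was at (7.4, 8.7) in frame 1 and (5.6, 8.1) in frame 2.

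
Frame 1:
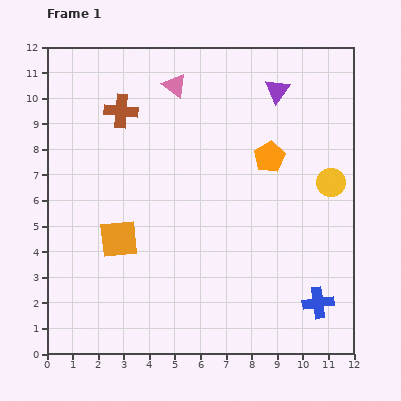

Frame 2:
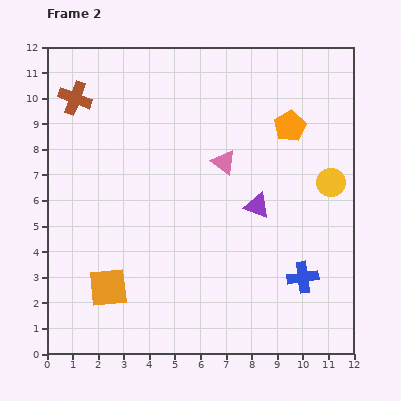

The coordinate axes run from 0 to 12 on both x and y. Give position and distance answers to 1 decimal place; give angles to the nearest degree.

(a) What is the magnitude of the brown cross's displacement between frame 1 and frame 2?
1.9

The brown cross moved from (2.9, 9.5) to (1.1, 10.0), a distance of √(1.8² + 0.5²) ≈ 1.9.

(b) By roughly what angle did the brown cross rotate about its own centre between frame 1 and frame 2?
16° clockwise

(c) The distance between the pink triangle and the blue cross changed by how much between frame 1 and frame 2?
-4.7

Distance in frame 1: 10.2. Distance in frame 2: 5.5.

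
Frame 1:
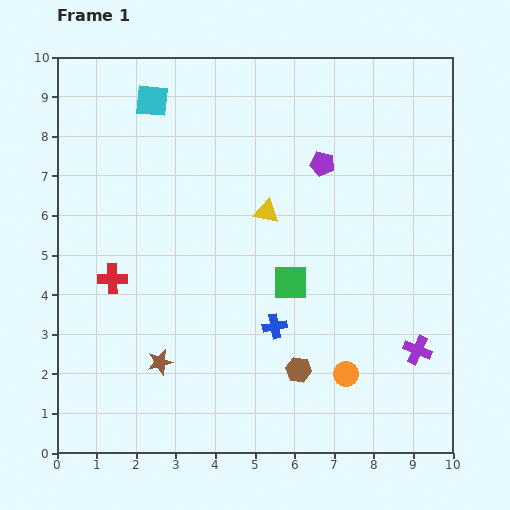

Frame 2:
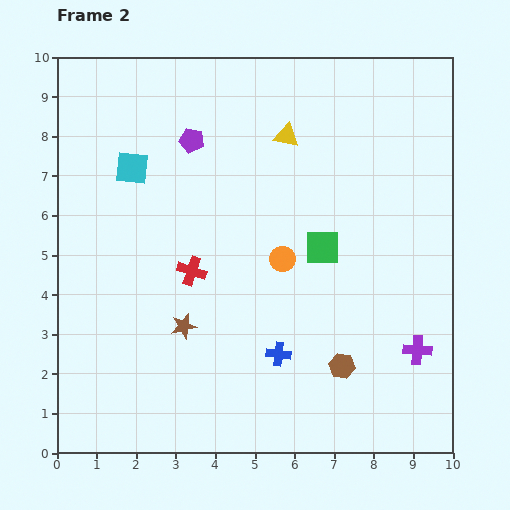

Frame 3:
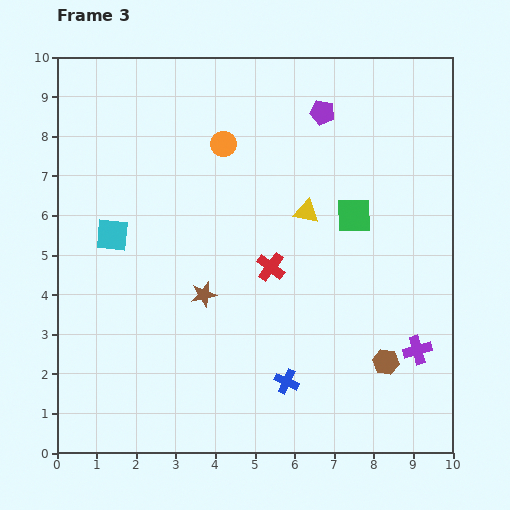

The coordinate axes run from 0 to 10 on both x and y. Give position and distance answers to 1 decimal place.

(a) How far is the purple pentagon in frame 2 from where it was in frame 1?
3.4

The purple pentagon moved from (6.7, 7.3) to (3.4, 7.9), a distance of √(3.3² + 0.6²) ≈ 3.4.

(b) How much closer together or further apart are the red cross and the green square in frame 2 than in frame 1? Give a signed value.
-1.1

Distance in frame 1: 4.5. Distance in frame 2: 3.4.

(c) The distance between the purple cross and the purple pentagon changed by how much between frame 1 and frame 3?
+1.2

Distance in frame 1: 5.3. Distance in frame 3: 6.5.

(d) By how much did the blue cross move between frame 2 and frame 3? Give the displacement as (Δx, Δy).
(0.2, -0.7)

The blue cross was at (5.6, 2.5) in frame 2 and (5.8, 1.8) in frame 3.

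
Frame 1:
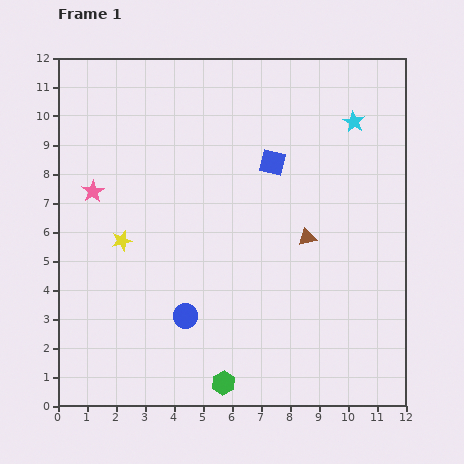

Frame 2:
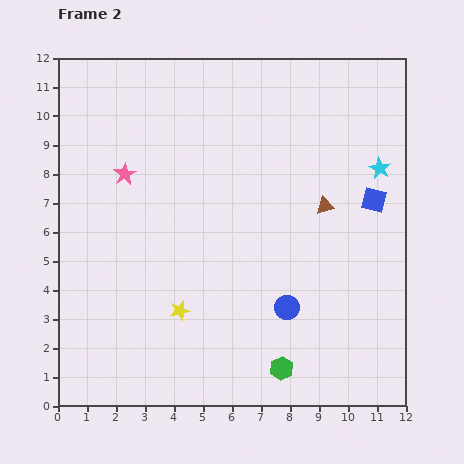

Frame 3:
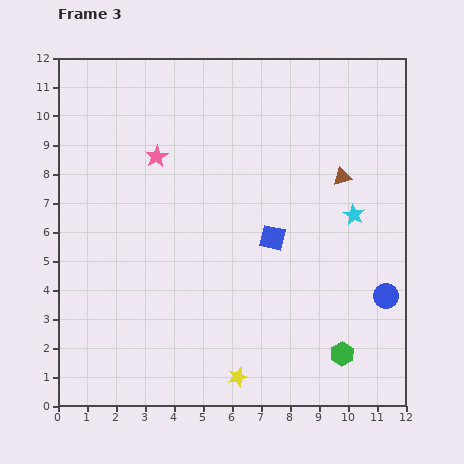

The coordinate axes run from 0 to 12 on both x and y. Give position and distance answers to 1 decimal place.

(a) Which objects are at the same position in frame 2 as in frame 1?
none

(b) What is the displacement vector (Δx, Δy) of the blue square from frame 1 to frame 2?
(3.5, -1.3)

The blue square was at (7.4, 8.4) in frame 1 and (10.9, 7.1) in frame 2.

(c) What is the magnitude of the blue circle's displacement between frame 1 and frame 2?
3.5

The blue circle moved from (4.4, 3.1) to (7.9, 3.4), a distance of √(3.5² + 0.3²) ≈ 3.5.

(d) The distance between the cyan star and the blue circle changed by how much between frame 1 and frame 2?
-3.1

Distance in frame 1: 8.9. Distance in frame 2: 5.8.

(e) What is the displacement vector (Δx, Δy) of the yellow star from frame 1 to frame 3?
(4.0, -4.7)

The yellow star was at (2.2, 5.7) in frame 1 and (6.2, 1.0) in frame 3.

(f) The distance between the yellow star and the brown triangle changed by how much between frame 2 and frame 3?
+1.6

Distance in frame 2: 6.2. Distance in frame 3: 7.8.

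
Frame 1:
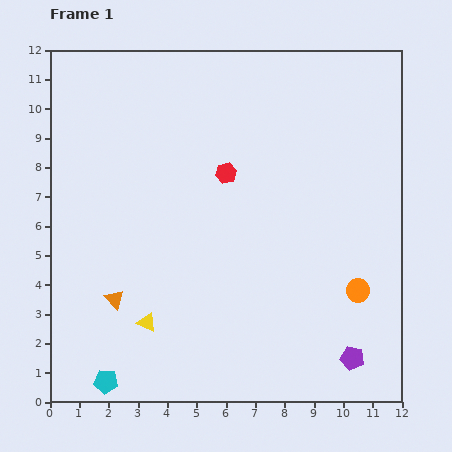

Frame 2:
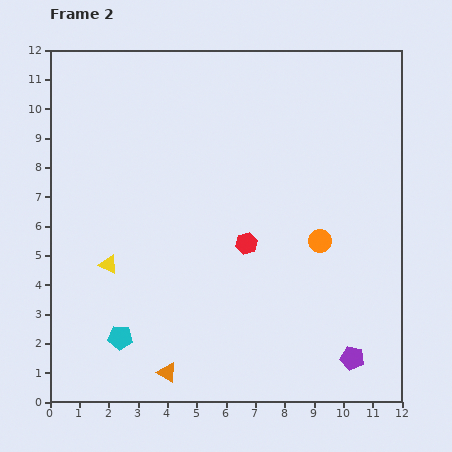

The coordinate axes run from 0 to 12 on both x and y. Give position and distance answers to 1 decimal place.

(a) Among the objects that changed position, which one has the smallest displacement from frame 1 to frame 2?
the cyan pentagon

(moved 1.6)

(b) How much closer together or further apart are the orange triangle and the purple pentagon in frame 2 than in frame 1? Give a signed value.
-2.0

Distance in frame 1: 8.3. Distance in frame 2: 6.3.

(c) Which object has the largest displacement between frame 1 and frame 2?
the orange triangle

(moved 3.1; next 2.5)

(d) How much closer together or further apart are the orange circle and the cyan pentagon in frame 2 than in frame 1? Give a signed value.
-1.5

Distance in frame 1: 9.1. Distance in frame 2: 7.6.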